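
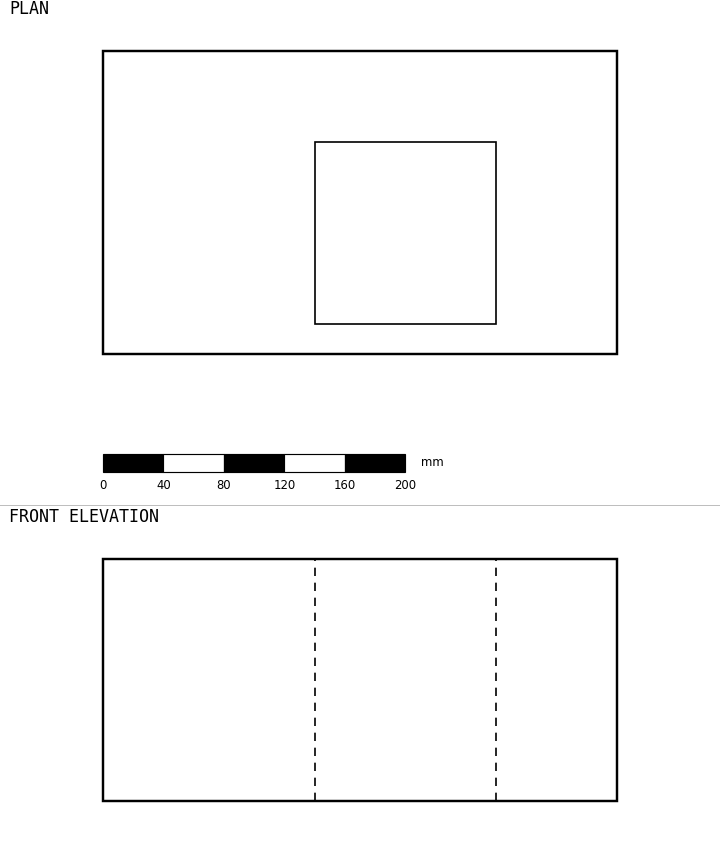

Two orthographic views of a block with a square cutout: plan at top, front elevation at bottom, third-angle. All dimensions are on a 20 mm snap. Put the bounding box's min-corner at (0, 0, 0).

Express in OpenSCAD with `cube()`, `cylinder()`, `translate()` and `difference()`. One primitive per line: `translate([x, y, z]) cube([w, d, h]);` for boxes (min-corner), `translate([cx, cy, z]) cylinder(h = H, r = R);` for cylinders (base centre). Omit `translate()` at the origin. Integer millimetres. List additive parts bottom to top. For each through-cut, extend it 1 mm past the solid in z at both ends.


difference() {
  cube([340, 200, 160]);
  translate([140, 20, -1]) cube([120, 120, 162]);
}


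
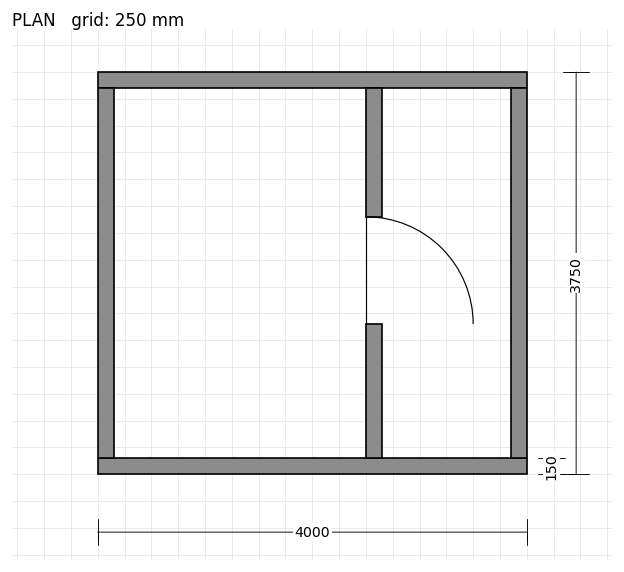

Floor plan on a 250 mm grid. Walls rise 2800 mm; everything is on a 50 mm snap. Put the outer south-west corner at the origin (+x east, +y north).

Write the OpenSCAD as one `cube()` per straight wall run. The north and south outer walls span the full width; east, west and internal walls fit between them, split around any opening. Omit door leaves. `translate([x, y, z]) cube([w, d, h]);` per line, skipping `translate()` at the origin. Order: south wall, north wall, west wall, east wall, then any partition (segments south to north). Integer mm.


cube([4000, 150, 2800]);
translate([0, 3600, 0]) cube([4000, 150, 2800]);
translate([0, 150, 0]) cube([150, 3450, 2800]);
translate([3850, 150, 0]) cube([150, 3450, 2800]);
translate([2500, 150, 0]) cube([150, 1250, 2800]);
translate([2500, 2400, 0]) cube([150, 1200, 2800]);


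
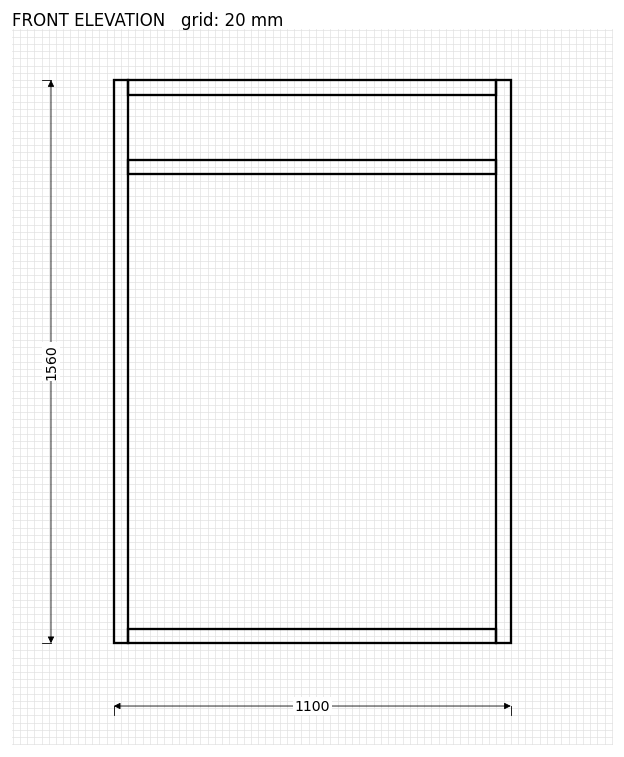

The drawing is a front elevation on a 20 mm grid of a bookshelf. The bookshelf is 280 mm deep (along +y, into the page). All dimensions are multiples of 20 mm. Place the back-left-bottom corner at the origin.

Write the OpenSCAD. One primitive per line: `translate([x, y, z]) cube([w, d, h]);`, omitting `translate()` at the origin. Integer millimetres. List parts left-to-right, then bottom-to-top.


cube([40, 280, 1560]);
translate([40, 0, 0]) cube([1020, 280, 40]);
translate([40, 0, 1300]) cube([1020, 280, 40]);
translate([40, 0, 1520]) cube([1020, 280, 40]);
translate([1060, 0, 0]) cube([40, 280, 1560]);


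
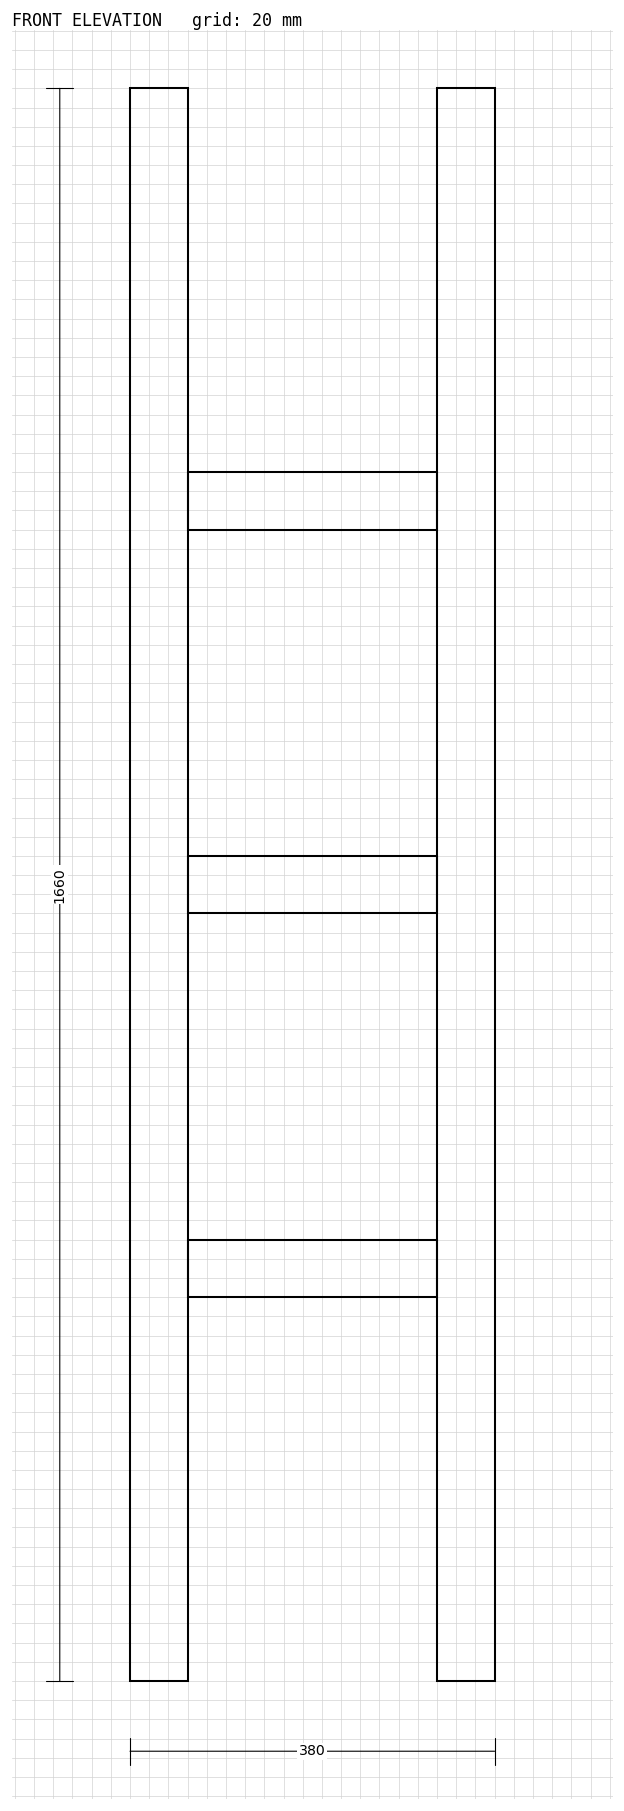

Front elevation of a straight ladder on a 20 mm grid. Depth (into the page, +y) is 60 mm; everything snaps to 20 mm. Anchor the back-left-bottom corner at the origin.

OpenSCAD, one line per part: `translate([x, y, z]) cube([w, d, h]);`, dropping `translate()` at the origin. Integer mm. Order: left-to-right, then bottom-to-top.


cube([60, 60, 1660]);
translate([60, 0, 400]) cube([260, 60, 60]);
translate([60, 0, 800]) cube([260, 60, 60]);
translate([60, 0, 1200]) cube([260, 60, 60]);
translate([320, 0, 0]) cube([60, 60, 1660]);


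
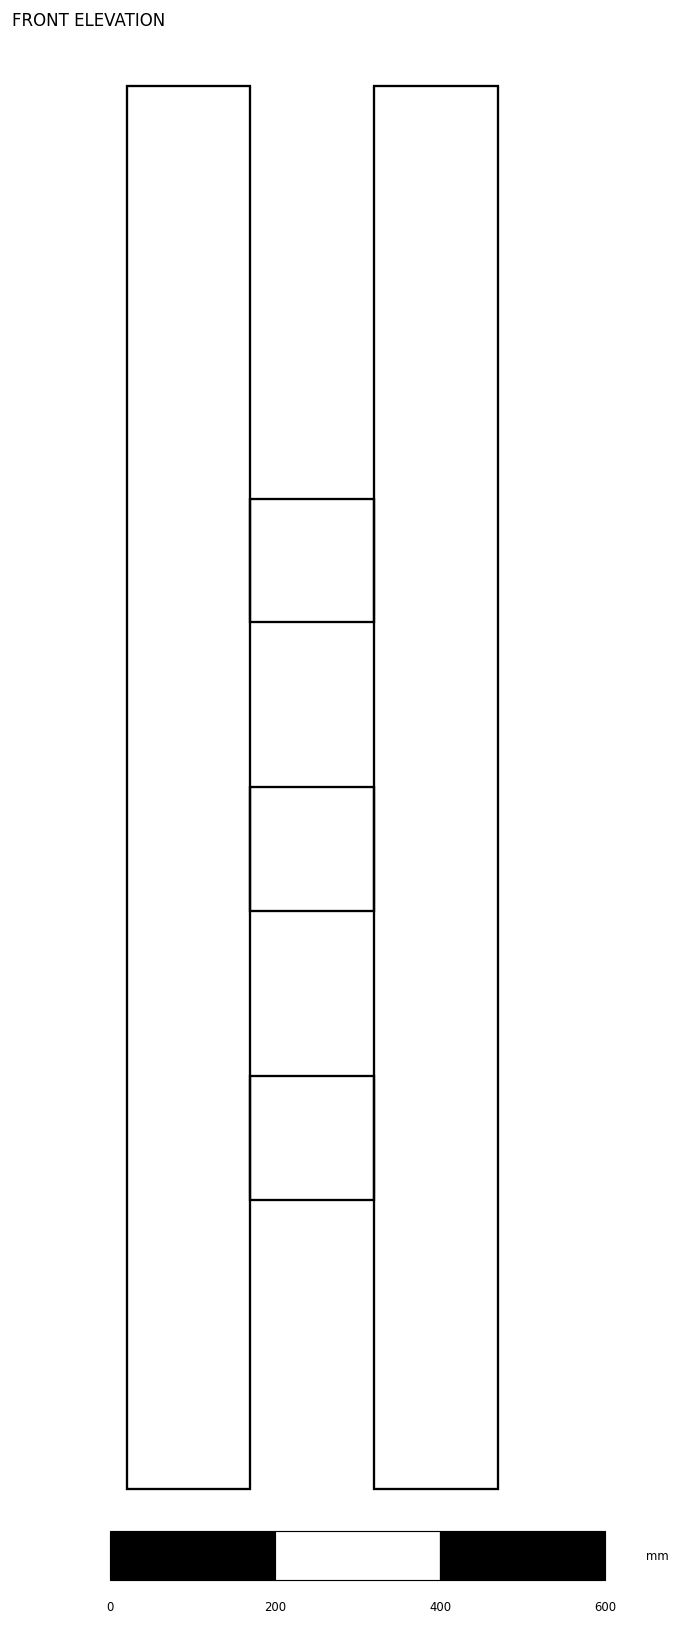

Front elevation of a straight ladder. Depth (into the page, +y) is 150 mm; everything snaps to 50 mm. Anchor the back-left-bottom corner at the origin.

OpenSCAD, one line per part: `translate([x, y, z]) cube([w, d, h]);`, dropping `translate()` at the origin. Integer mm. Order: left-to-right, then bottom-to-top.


cube([150, 150, 1700]);
translate([150, 0, 350]) cube([150, 150, 150]);
translate([150, 0, 700]) cube([150, 150, 150]);
translate([150, 0, 1050]) cube([150, 150, 150]);
translate([300, 0, 0]) cube([150, 150, 1700]);


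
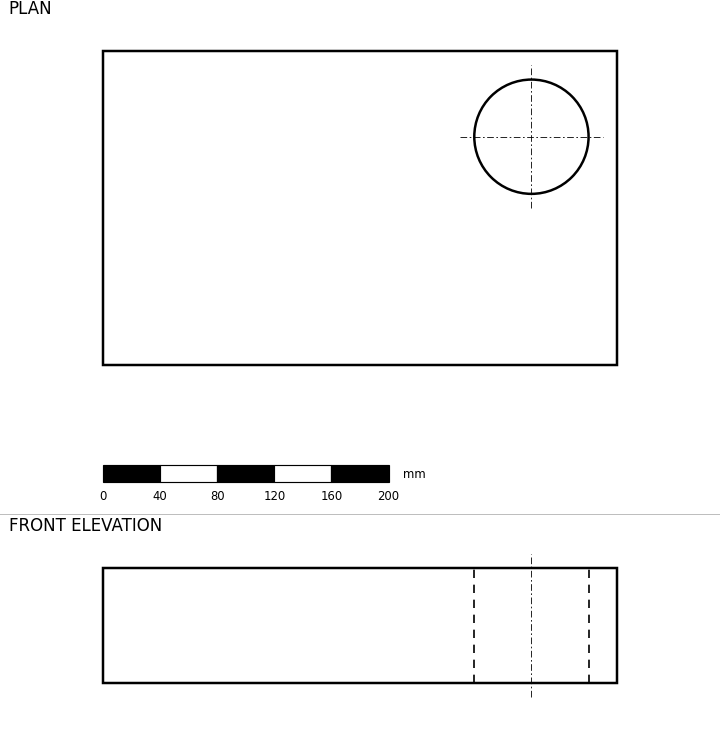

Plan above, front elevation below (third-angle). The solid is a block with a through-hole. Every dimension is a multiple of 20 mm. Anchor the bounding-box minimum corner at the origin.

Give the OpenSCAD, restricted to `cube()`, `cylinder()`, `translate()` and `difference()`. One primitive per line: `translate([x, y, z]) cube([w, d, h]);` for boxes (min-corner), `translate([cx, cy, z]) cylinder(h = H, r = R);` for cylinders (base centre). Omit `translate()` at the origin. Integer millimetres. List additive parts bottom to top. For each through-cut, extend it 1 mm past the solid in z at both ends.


difference() {
  cube([360, 220, 80]);
  translate([300, 160, -1]) cylinder(h = 82, r = 40);
}


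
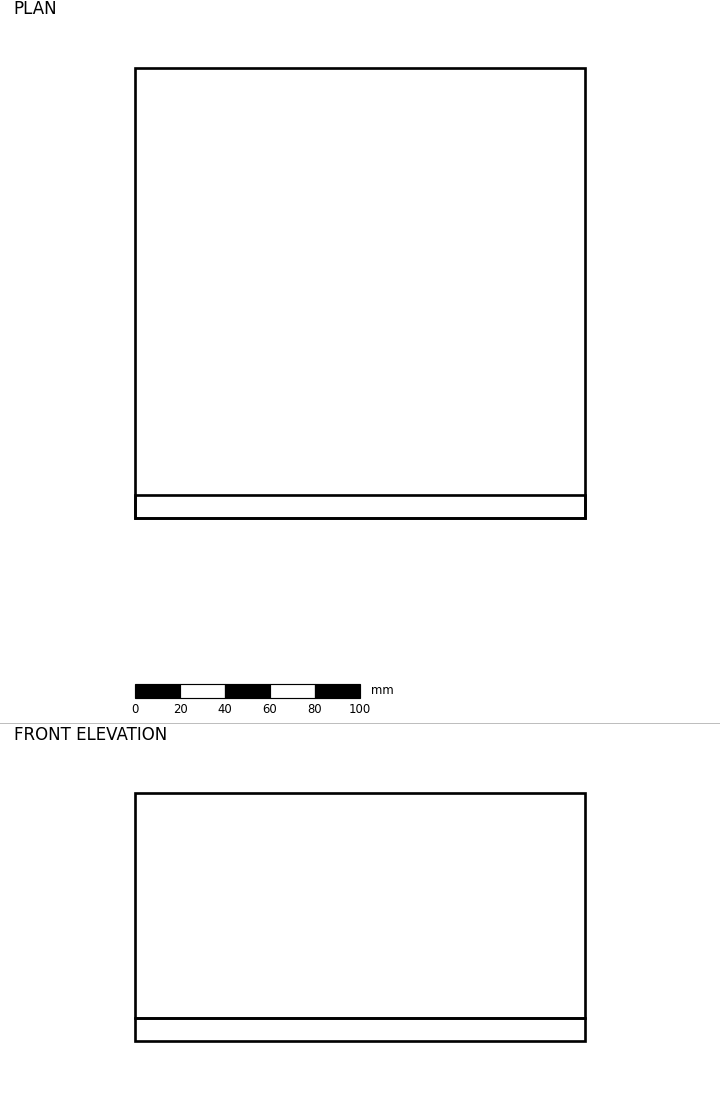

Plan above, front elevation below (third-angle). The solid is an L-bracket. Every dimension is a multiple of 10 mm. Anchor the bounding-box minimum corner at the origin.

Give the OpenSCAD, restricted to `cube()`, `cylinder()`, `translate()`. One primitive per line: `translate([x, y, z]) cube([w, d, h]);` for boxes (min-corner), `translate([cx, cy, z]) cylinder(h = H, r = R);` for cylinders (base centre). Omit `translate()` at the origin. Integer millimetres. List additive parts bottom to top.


cube([200, 200, 10]);
translate([0, 0, 10]) cube([200, 10, 100]);


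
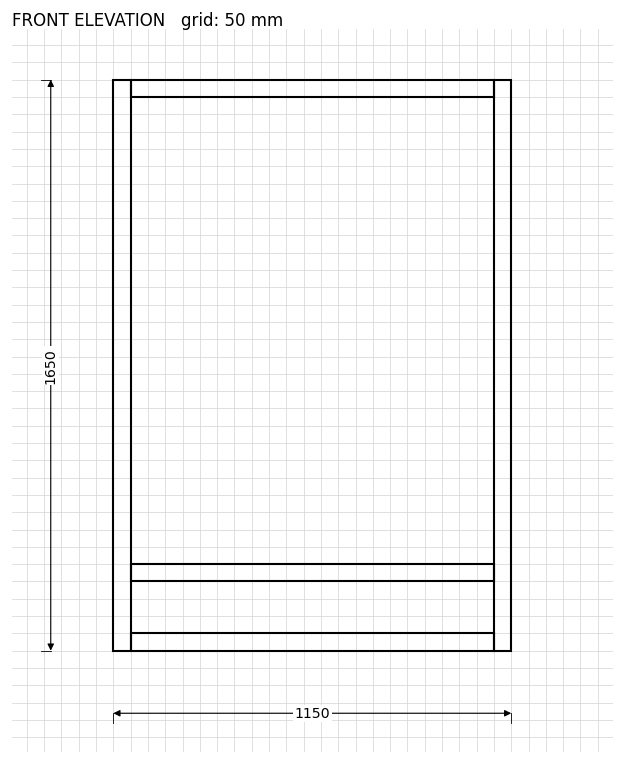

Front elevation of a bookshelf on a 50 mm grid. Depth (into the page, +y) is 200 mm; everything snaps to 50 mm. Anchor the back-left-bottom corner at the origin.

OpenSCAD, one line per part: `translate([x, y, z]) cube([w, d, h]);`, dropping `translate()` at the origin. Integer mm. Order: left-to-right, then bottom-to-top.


cube([50, 200, 1650]);
translate([50, 0, 0]) cube([1050, 200, 50]);
translate([50, 0, 200]) cube([1050, 200, 50]);
translate([50, 0, 1600]) cube([1050, 200, 50]);
translate([1100, 0, 0]) cube([50, 200, 1650]);


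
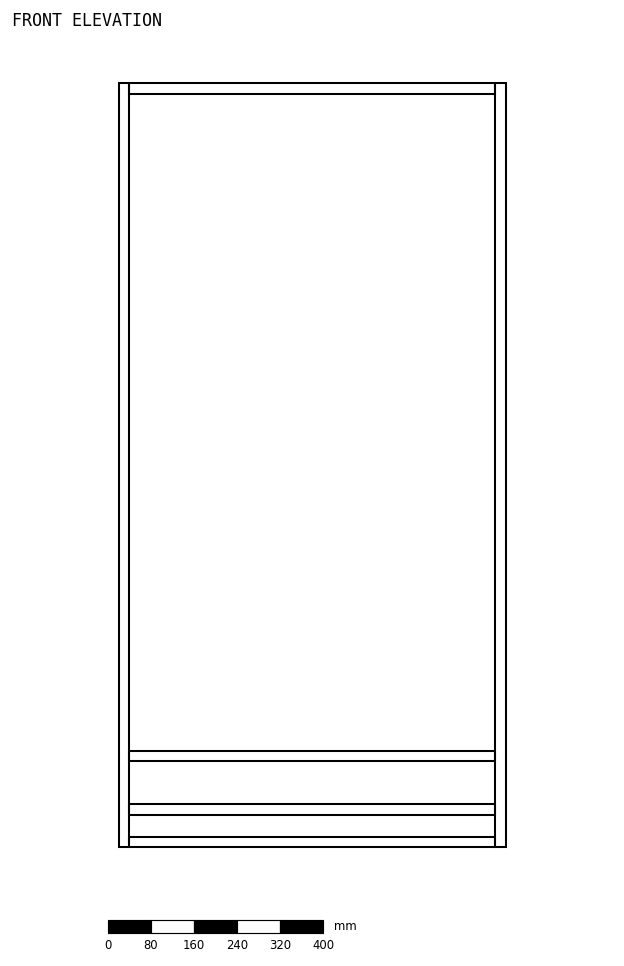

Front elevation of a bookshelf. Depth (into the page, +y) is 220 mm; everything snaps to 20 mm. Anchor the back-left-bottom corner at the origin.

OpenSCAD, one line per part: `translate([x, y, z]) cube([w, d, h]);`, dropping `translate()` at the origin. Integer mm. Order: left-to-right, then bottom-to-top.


cube([20, 220, 1420]);
translate([20, 0, 0]) cube([680, 220, 20]);
translate([20, 0, 60]) cube([680, 220, 20]);
translate([20, 0, 160]) cube([680, 220, 20]);
translate([20, 0, 1400]) cube([680, 220, 20]);
translate([700, 0, 0]) cube([20, 220, 1420]);


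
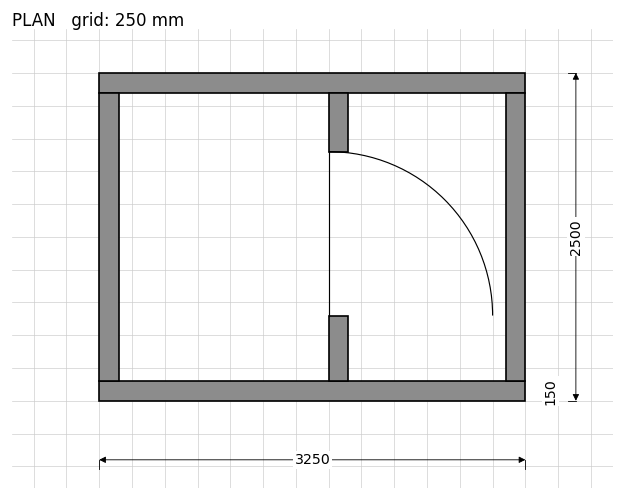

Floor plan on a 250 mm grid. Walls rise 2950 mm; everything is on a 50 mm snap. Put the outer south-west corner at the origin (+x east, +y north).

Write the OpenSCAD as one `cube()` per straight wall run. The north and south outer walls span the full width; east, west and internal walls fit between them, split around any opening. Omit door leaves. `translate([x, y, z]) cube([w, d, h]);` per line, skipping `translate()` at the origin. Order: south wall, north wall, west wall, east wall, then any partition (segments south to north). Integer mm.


cube([3250, 150, 2950]);
translate([0, 2350, 0]) cube([3250, 150, 2950]);
translate([0, 150, 0]) cube([150, 2200, 2950]);
translate([3100, 150, 0]) cube([150, 2200, 2950]);
translate([1750, 150, 0]) cube([150, 500, 2950]);
translate([1750, 1900, 0]) cube([150, 450, 2950]);


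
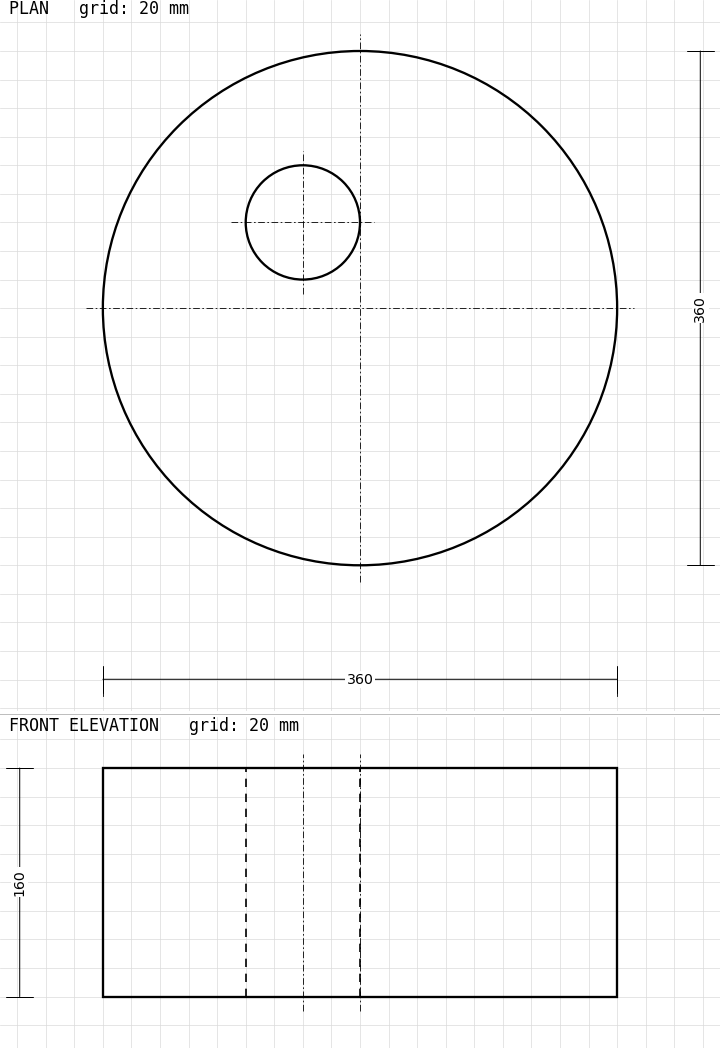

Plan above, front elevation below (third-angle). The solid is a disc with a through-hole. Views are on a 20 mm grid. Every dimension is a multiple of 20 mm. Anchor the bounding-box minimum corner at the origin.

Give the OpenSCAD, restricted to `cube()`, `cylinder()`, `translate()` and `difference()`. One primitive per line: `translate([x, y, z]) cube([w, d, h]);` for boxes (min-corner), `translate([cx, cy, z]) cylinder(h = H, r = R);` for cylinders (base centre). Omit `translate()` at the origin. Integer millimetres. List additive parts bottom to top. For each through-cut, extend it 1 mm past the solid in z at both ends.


difference() {
  translate([180, 180, 0]) cylinder(h = 160, r = 180);
  translate([140, 240, -1]) cylinder(h = 162, r = 40);
}


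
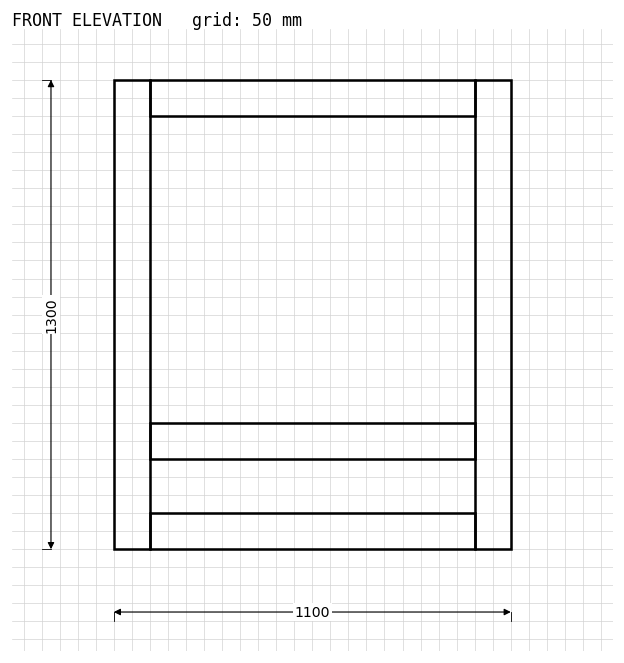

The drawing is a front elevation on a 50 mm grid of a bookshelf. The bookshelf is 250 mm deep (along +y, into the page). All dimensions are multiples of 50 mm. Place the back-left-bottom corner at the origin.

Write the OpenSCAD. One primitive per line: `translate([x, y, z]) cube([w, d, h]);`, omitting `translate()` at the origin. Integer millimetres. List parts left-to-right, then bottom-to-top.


cube([100, 250, 1300]);
translate([100, 0, 0]) cube([900, 250, 100]);
translate([100, 0, 250]) cube([900, 250, 100]);
translate([100, 0, 1200]) cube([900, 250, 100]);
translate([1000, 0, 0]) cube([100, 250, 1300]);


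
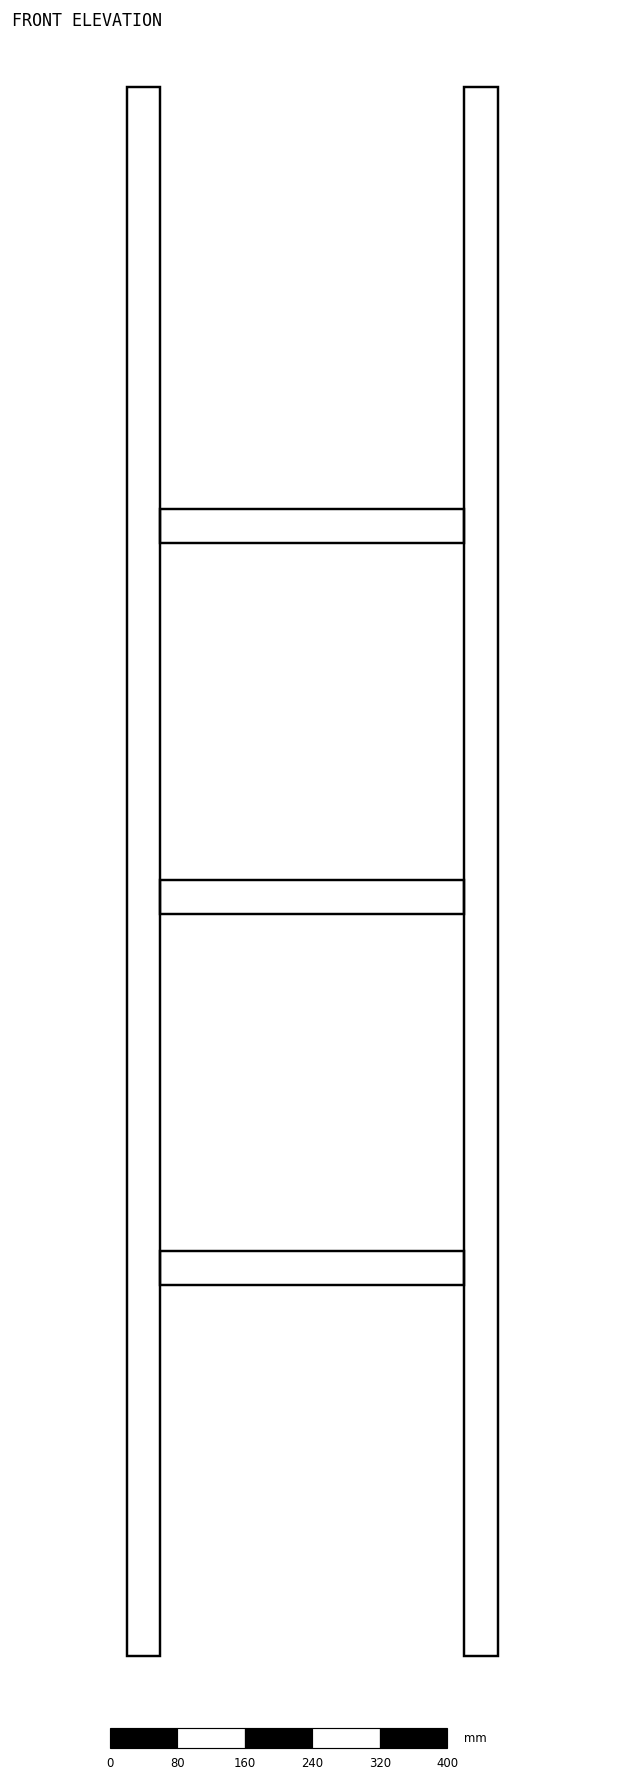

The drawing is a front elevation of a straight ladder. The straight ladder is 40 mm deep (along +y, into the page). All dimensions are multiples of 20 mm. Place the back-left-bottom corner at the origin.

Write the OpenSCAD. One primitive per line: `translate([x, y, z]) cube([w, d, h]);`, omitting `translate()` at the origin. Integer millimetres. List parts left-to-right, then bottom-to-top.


cube([40, 40, 1860]);
translate([40, 0, 440]) cube([360, 40, 40]);
translate([40, 0, 880]) cube([360, 40, 40]);
translate([40, 0, 1320]) cube([360, 40, 40]);
translate([400, 0, 0]) cube([40, 40, 1860]);


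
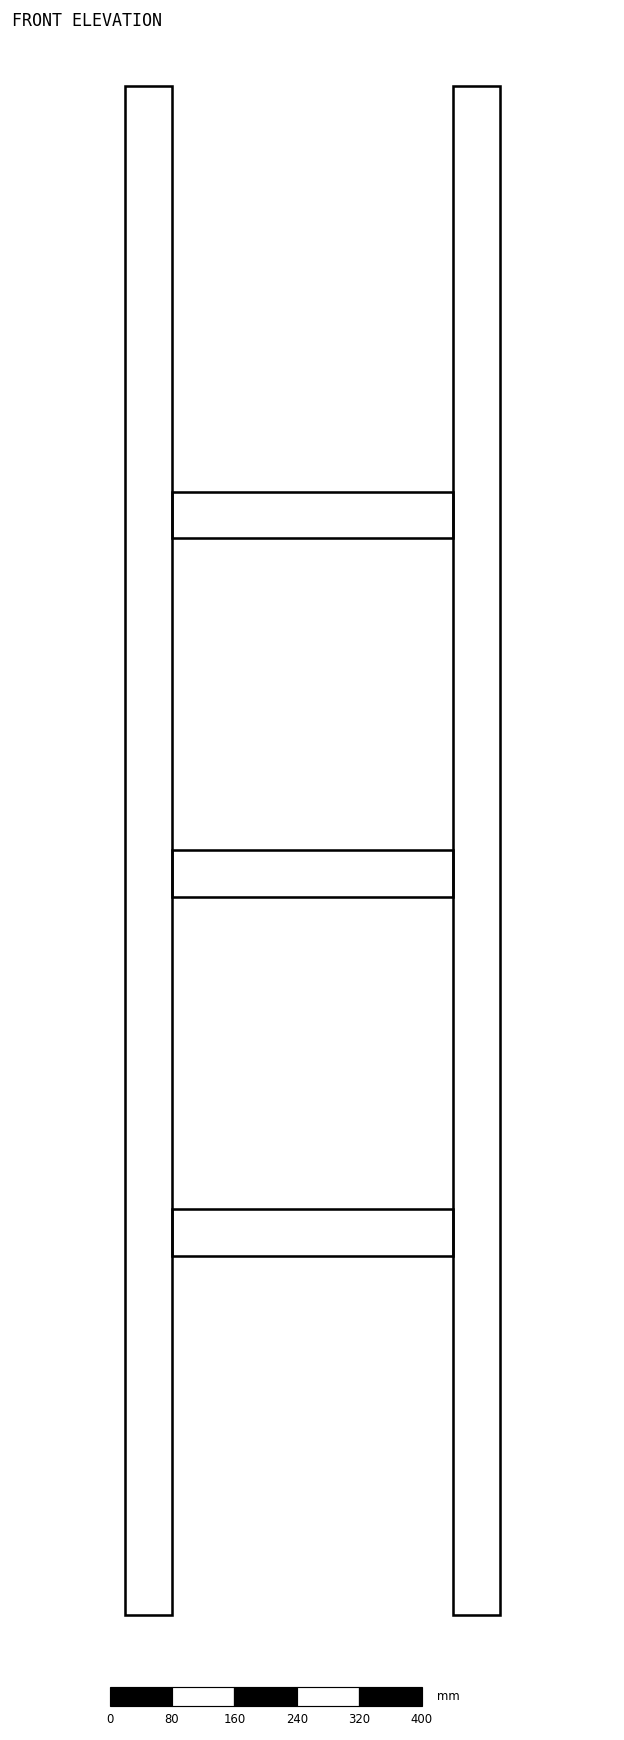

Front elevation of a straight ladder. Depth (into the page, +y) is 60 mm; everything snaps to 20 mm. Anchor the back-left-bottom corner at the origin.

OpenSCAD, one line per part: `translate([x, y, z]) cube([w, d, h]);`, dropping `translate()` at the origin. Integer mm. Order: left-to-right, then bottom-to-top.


cube([60, 60, 1960]);
translate([60, 0, 460]) cube([360, 60, 60]);
translate([60, 0, 920]) cube([360, 60, 60]);
translate([60, 0, 1380]) cube([360, 60, 60]);
translate([420, 0, 0]) cube([60, 60, 1960]);


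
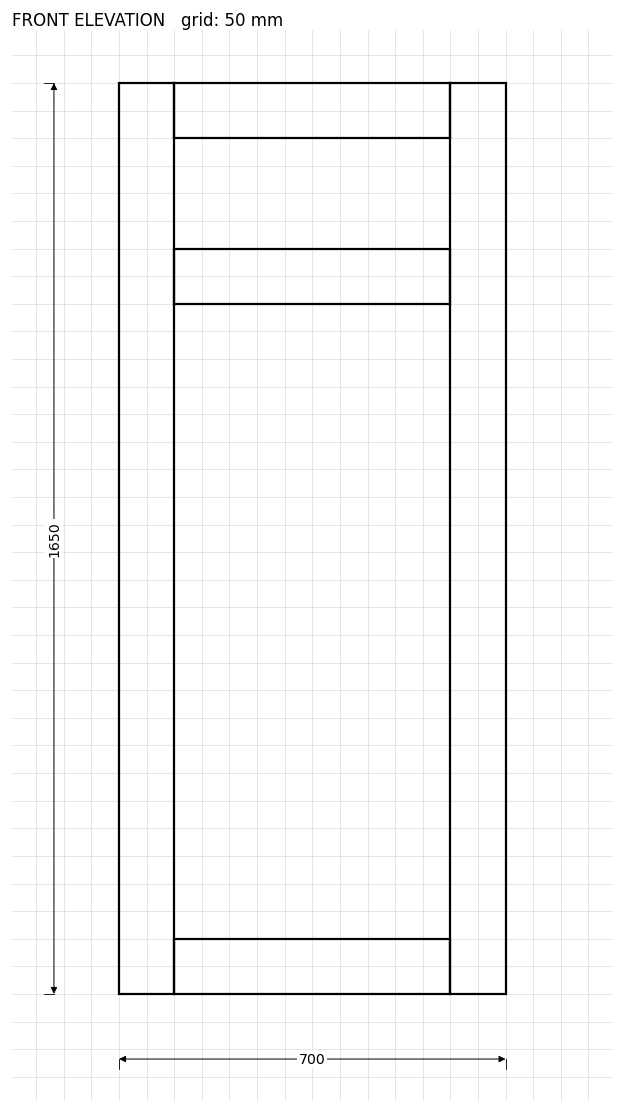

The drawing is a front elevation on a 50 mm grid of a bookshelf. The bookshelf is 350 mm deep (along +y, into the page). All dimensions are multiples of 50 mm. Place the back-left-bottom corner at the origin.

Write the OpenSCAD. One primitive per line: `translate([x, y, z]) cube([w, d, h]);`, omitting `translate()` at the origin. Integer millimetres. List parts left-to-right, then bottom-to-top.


cube([100, 350, 1650]);
translate([100, 0, 0]) cube([500, 350, 100]);
translate([100, 0, 1250]) cube([500, 350, 100]);
translate([100, 0, 1550]) cube([500, 350, 100]);
translate([600, 0, 0]) cube([100, 350, 1650]);


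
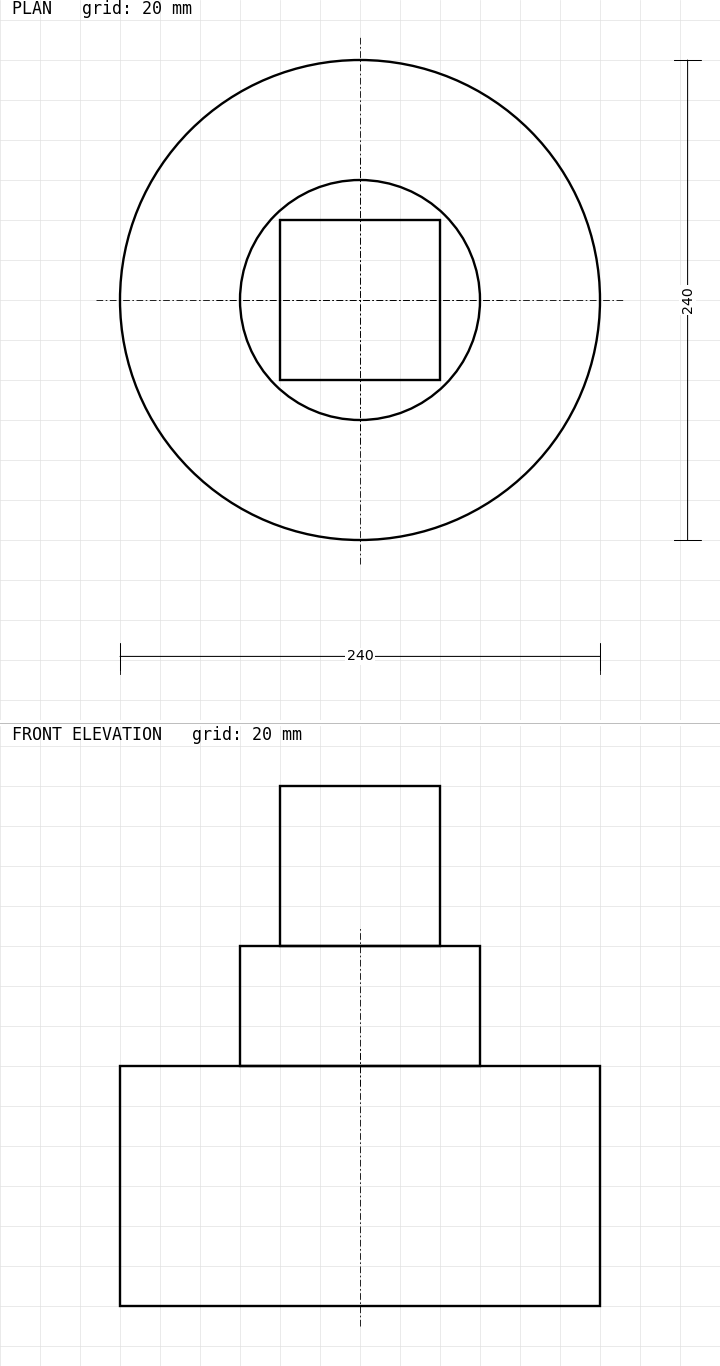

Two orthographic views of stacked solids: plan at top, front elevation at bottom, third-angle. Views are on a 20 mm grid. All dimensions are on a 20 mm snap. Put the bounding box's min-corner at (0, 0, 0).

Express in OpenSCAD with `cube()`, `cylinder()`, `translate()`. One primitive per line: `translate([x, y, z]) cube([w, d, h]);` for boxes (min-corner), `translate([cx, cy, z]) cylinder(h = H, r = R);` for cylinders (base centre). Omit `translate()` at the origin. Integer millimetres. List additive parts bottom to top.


translate([120, 120, 0]) cylinder(h = 120, r = 120);
translate([120, 120, 120]) cylinder(h = 60, r = 60);
translate([80, 80, 180]) cube([80, 80, 80]);


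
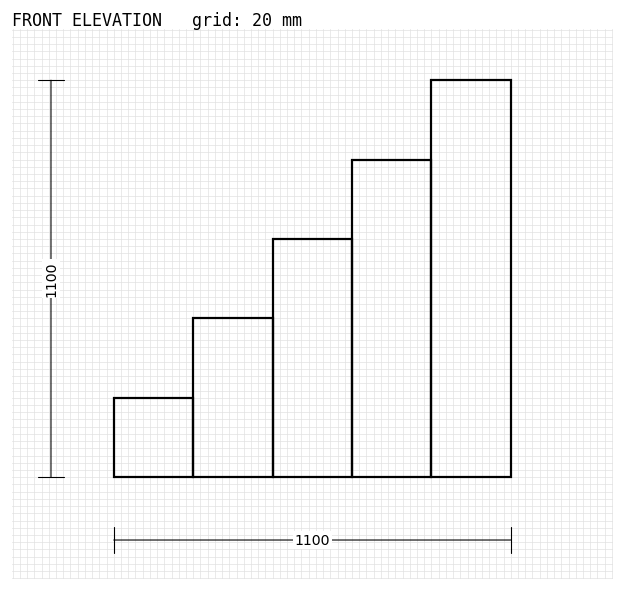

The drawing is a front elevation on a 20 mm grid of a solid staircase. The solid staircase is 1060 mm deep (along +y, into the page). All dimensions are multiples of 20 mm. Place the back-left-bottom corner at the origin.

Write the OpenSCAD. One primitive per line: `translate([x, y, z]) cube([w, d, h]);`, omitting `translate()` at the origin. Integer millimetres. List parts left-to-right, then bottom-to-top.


cube([220, 1060, 220]);
translate([220, 0, 0]) cube([220, 1060, 440]);
translate([440, 0, 0]) cube([220, 1060, 660]);
translate([660, 0, 0]) cube([220, 1060, 880]);
translate([880, 0, 0]) cube([220, 1060, 1100]);


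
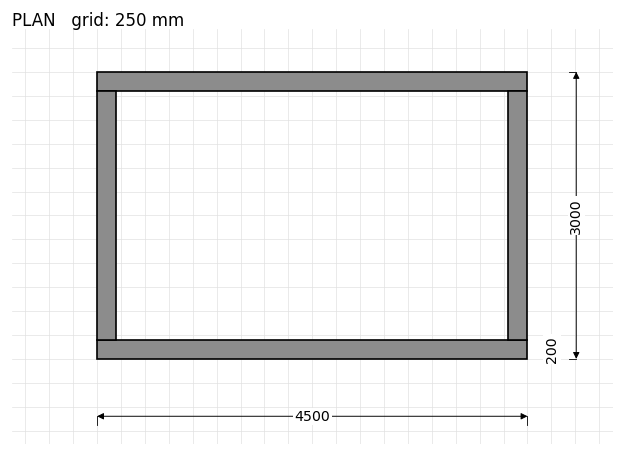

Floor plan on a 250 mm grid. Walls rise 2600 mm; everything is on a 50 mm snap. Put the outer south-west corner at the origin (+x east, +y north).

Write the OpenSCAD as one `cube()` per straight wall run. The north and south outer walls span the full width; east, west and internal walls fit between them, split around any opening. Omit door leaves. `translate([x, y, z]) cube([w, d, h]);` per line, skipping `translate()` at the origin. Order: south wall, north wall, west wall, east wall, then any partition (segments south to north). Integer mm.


cube([4500, 200, 2600]);
translate([0, 2800, 0]) cube([4500, 200, 2600]);
translate([0, 200, 0]) cube([200, 2600, 2600]);
translate([4300, 200, 0]) cube([200, 2600, 2600]);


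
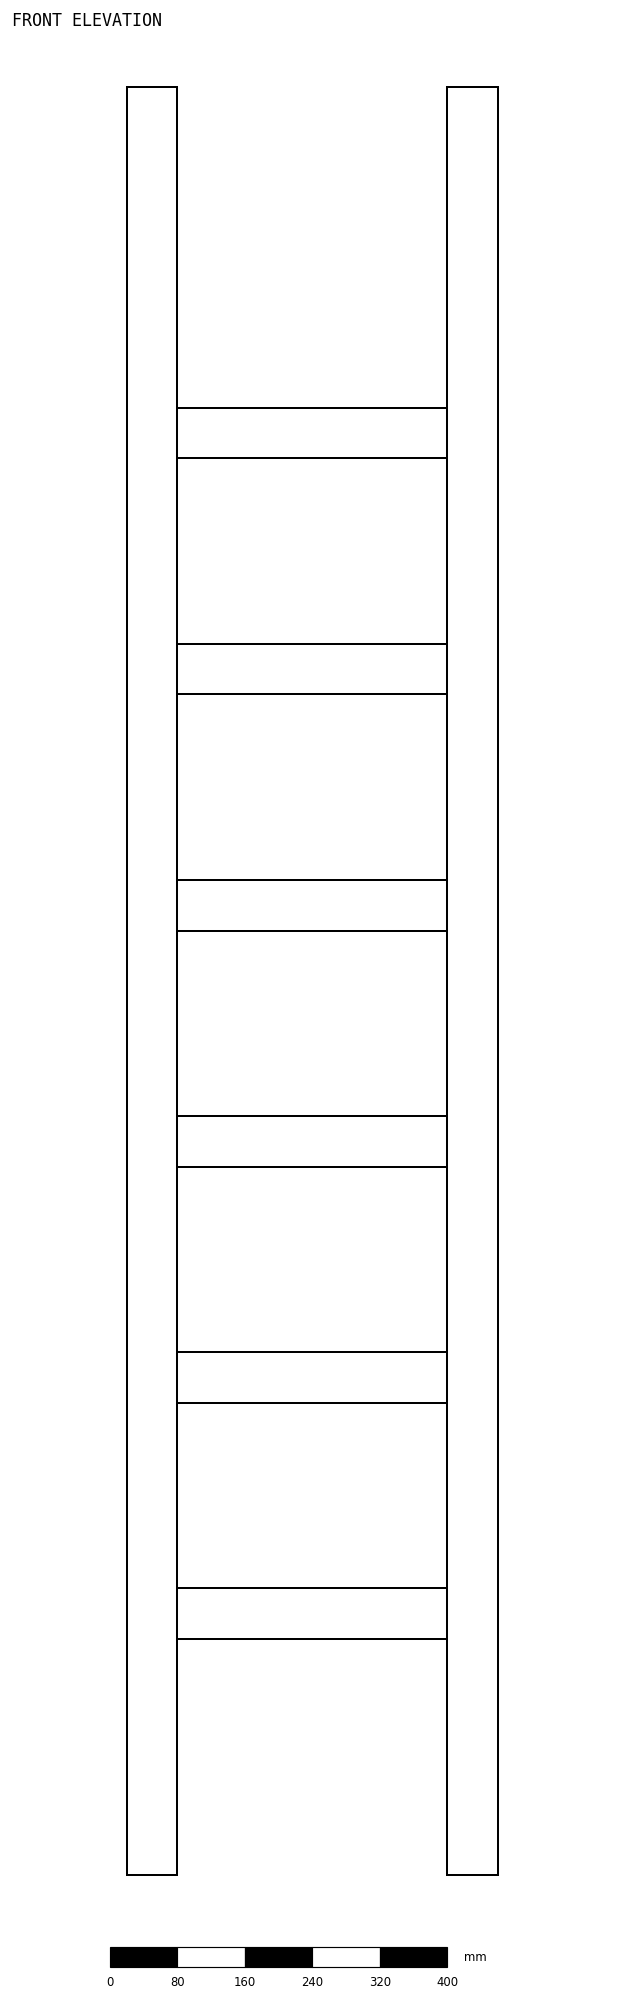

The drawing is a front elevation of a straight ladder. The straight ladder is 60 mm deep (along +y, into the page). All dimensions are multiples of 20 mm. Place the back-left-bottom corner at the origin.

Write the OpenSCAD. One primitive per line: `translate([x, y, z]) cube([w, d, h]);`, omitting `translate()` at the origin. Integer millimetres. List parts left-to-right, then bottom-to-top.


cube([60, 60, 2120]);
translate([60, 0, 280]) cube([320, 60, 60]);
translate([60, 0, 560]) cube([320, 60, 60]);
translate([60, 0, 840]) cube([320, 60, 60]);
translate([60, 0, 1120]) cube([320, 60, 60]);
translate([60, 0, 1400]) cube([320, 60, 60]);
translate([60, 0, 1680]) cube([320, 60, 60]);
translate([380, 0, 0]) cube([60, 60, 2120]);


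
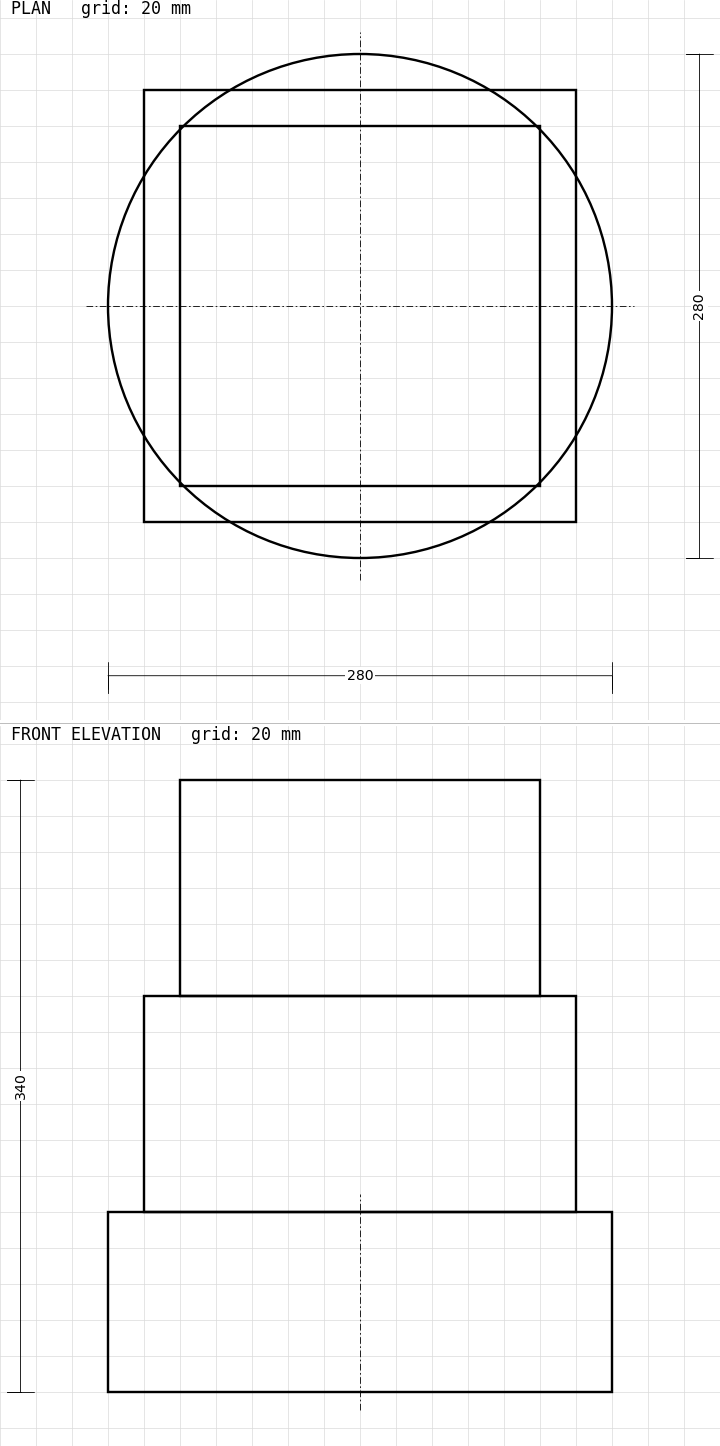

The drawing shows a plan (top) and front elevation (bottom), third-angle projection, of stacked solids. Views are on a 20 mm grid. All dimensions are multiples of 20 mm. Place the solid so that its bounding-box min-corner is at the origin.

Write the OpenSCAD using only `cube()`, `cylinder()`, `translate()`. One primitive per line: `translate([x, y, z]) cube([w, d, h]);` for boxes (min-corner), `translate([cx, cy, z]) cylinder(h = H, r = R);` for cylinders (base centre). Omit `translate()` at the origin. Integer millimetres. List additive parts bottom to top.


translate([140, 140, 0]) cylinder(h = 100, r = 140);
translate([20, 20, 100]) cube([240, 240, 120]);
translate([40, 40, 220]) cube([200, 200, 120]);


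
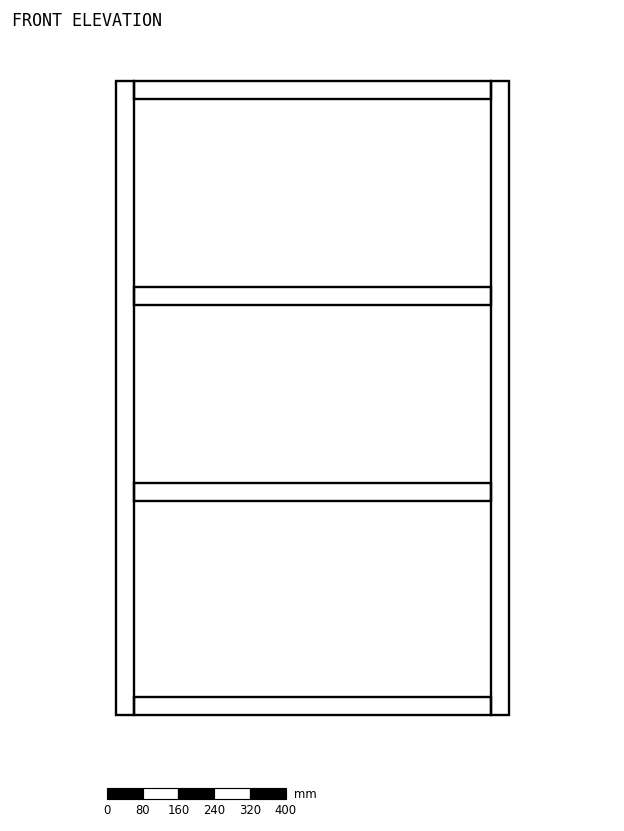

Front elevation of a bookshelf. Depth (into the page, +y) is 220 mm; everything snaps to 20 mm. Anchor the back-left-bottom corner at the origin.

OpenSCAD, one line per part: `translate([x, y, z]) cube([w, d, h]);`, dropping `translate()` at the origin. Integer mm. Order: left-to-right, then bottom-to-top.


cube([40, 220, 1420]);
translate([40, 0, 0]) cube([800, 220, 40]);
translate([40, 0, 480]) cube([800, 220, 40]);
translate([40, 0, 920]) cube([800, 220, 40]);
translate([40, 0, 1380]) cube([800, 220, 40]);
translate([840, 0, 0]) cube([40, 220, 1420]);


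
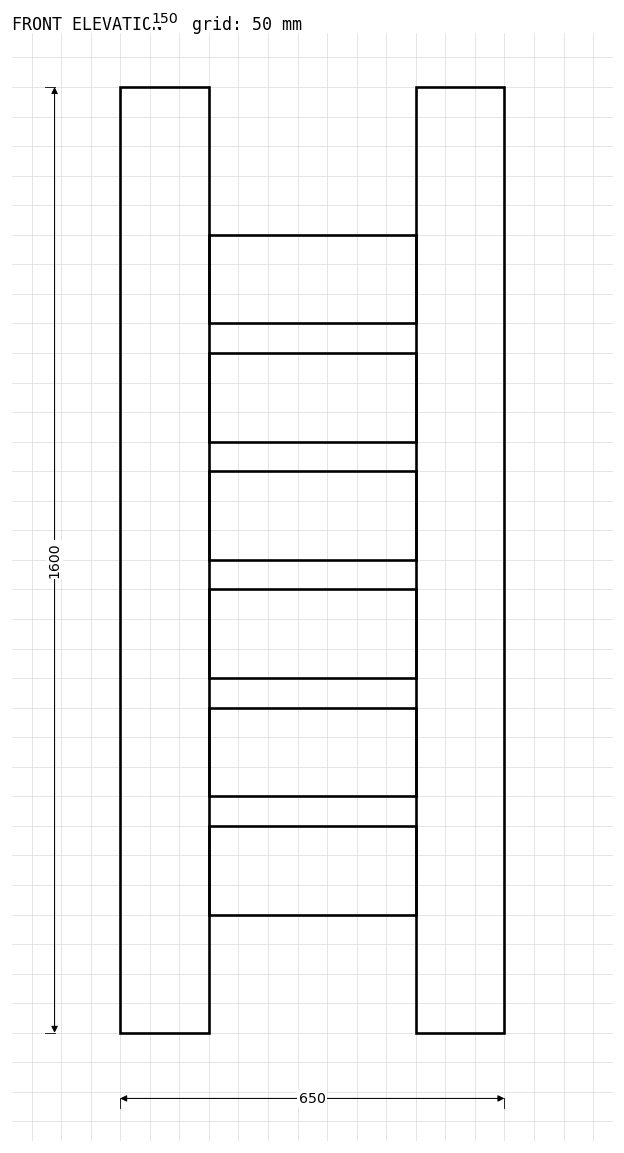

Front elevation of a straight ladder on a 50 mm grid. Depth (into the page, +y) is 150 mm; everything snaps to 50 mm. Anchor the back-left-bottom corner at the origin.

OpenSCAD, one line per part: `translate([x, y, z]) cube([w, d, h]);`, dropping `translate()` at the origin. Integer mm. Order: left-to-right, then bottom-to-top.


cube([150, 150, 1600]);
translate([150, 0, 200]) cube([350, 150, 150]);
translate([150, 0, 400]) cube([350, 150, 150]);
translate([150, 0, 600]) cube([350, 150, 150]);
translate([150, 0, 800]) cube([350, 150, 150]);
translate([150, 0, 1000]) cube([350, 150, 150]);
translate([150, 0, 1200]) cube([350, 150, 150]);
translate([500, 0, 0]) cube([150, 150, 1600]);


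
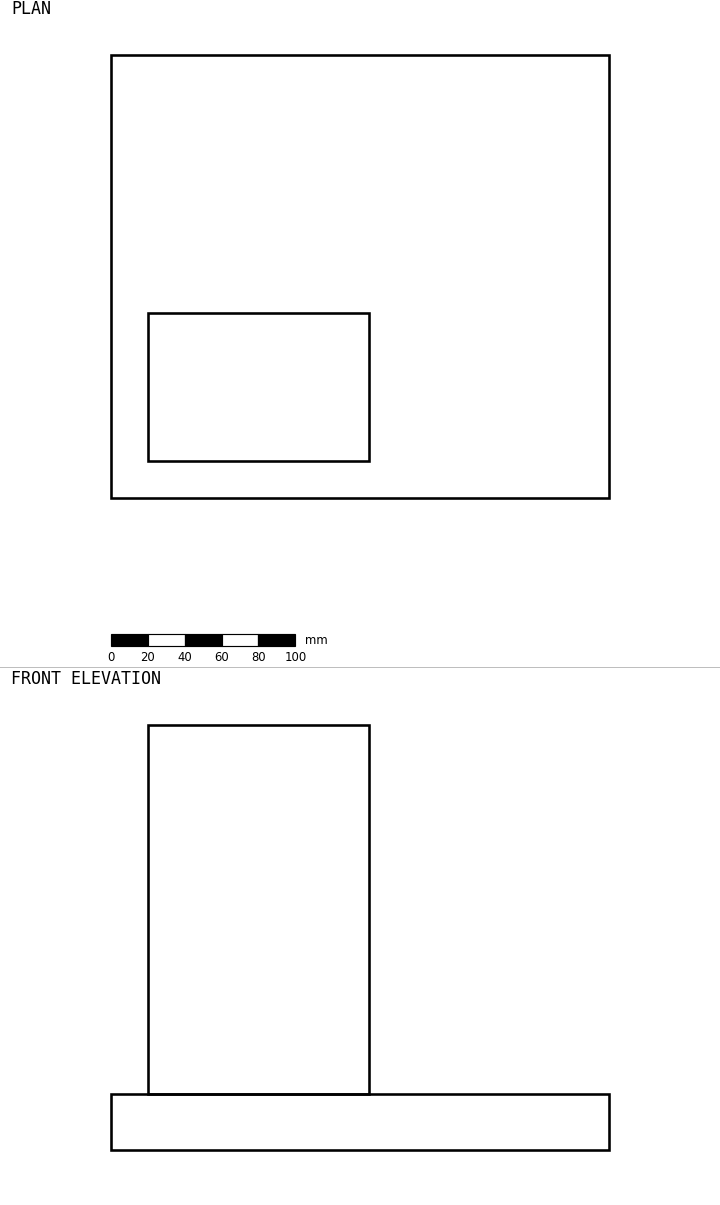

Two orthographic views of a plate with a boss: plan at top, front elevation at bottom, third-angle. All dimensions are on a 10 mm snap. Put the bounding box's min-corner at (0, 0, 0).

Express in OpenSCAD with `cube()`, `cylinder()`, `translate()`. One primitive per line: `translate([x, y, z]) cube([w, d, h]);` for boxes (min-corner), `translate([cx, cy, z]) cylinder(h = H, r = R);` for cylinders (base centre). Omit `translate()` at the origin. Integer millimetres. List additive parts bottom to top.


cube([270, 240, 30]);
translate([20, 20, 30]) cube([120, 80, 200]);


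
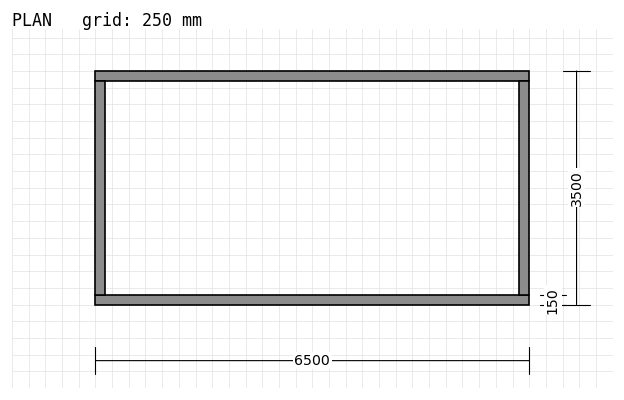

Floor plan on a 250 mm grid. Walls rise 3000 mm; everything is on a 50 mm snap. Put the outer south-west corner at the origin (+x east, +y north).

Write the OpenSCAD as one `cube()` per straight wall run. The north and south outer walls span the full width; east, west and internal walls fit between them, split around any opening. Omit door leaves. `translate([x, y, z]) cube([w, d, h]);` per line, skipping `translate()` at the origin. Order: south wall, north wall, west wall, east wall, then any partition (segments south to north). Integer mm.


cube([6500, 150, 3000]);
translate([0, 3350, 0]) cube([6500, 150, 3000]);
translate([0, 150, 0]) cube([150, 3200, 3000]);
translate([6350, 150, 0]) cube([150, 3200, 3000]);


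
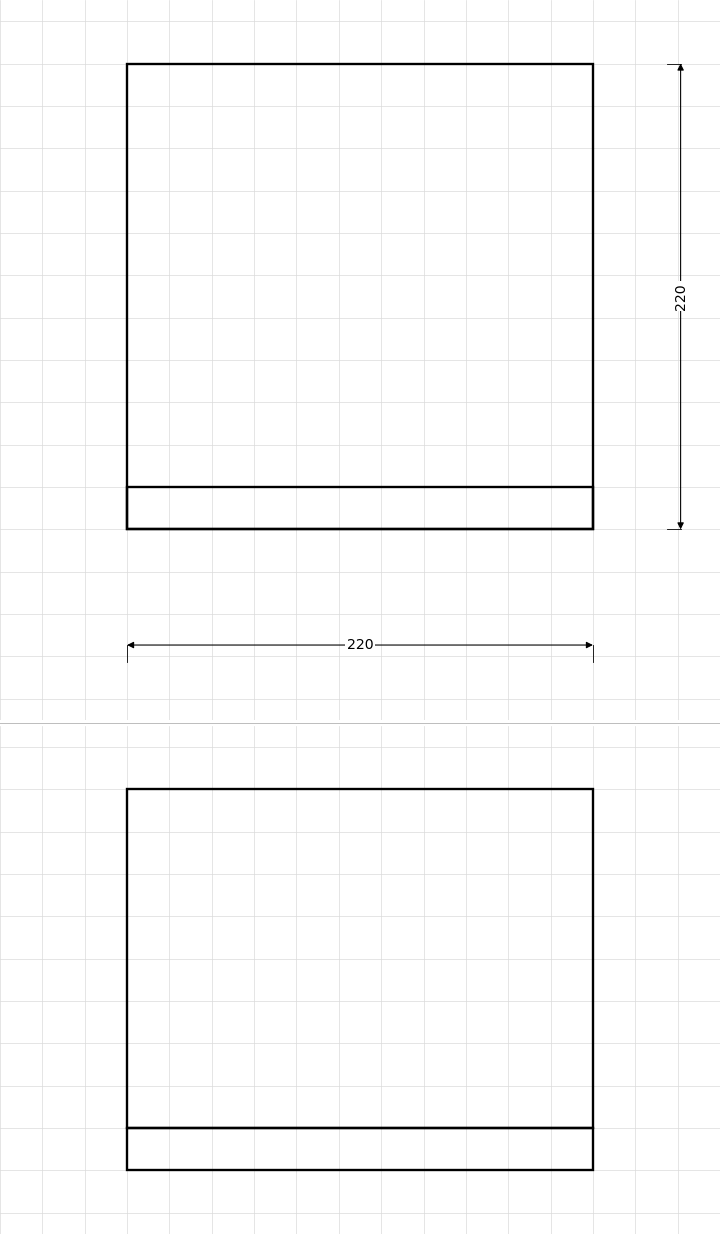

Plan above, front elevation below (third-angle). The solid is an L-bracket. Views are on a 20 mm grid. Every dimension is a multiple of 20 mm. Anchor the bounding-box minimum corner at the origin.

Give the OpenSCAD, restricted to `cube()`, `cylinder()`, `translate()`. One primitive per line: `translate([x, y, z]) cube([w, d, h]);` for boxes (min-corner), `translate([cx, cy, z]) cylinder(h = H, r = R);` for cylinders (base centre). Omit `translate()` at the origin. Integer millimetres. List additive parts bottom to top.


cube([220, 220, 20]);
translate([0, 0, 20]) cube([220, 20, 160]);


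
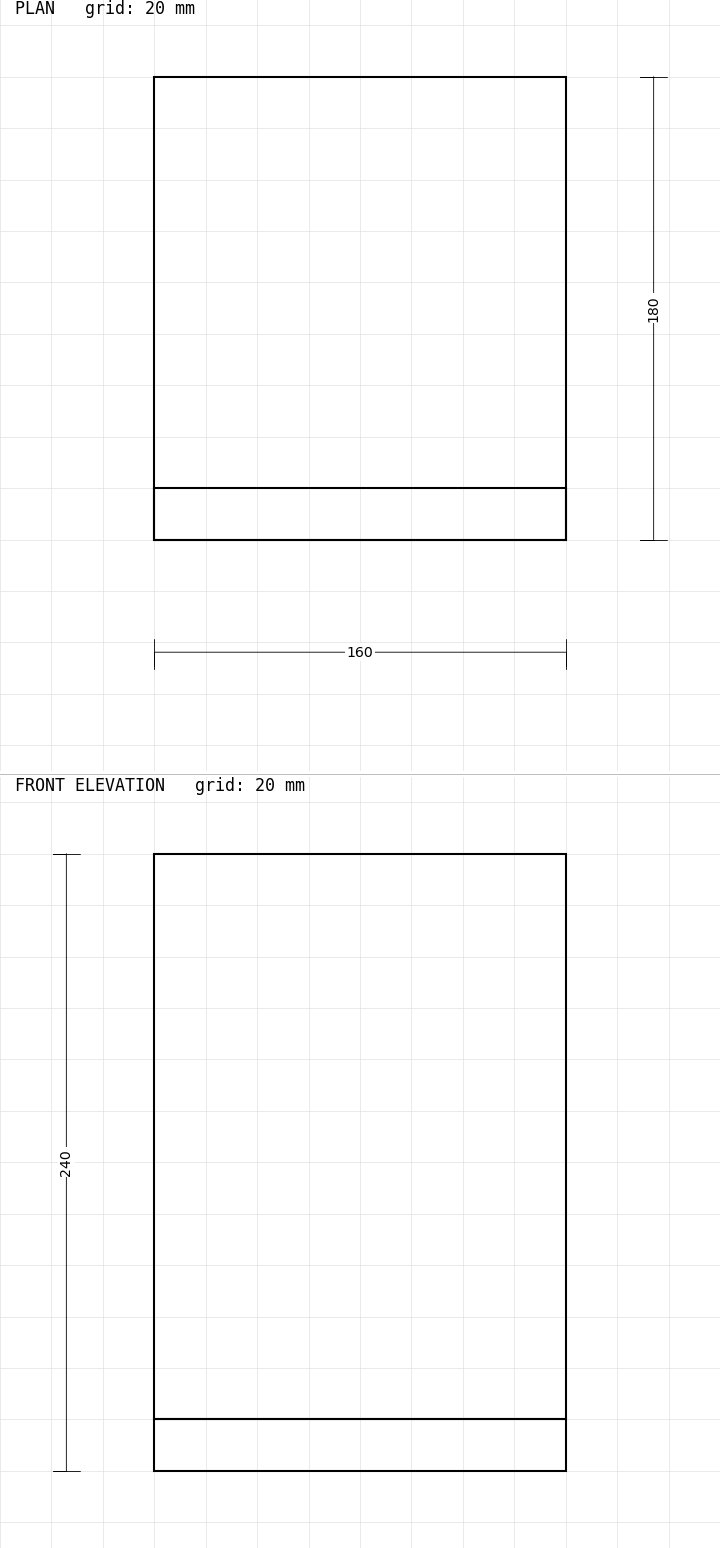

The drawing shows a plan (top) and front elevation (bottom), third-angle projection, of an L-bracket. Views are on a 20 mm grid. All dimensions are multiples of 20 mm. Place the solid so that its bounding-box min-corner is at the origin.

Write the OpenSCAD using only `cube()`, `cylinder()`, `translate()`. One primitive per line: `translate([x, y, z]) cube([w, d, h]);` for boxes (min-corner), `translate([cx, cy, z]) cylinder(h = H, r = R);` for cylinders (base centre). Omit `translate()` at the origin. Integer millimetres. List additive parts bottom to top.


cube([160, 180, 20]);
translate([0, 0, 20]) cube([160, 20, 220]);


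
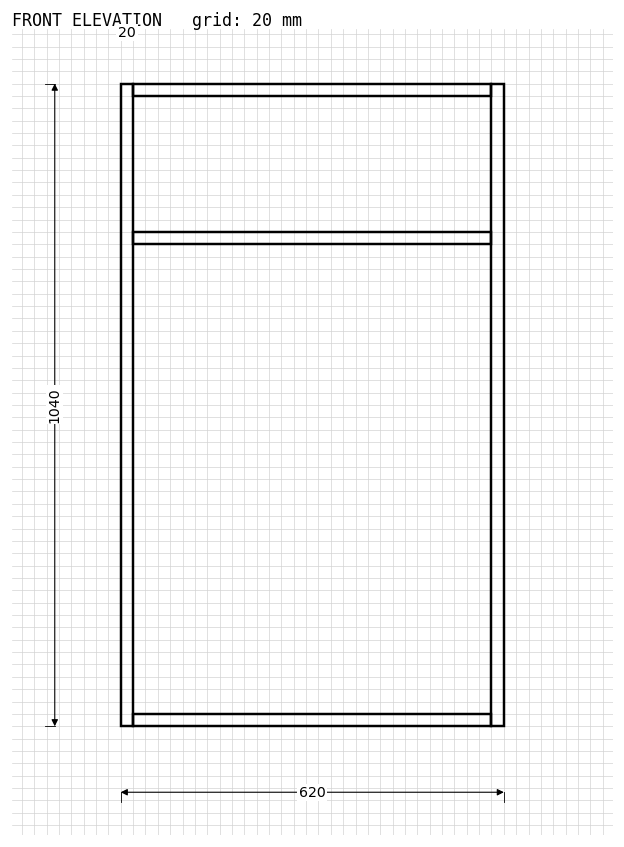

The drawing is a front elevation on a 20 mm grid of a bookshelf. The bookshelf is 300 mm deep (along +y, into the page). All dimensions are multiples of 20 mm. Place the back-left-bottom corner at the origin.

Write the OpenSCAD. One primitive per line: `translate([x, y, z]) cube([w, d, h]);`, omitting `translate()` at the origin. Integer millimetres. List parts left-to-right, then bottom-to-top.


cube([20, 300, 1040]);
translate([20, 0, 0]) cube([580, 300, 20]);
translate([20, 0, 780]) cube([580, 300, 20]);
translate([20, 0, 1020]) cube([580, 300, 20]);
translate([600, 0, 0]) cube([20, 300, 1040]);


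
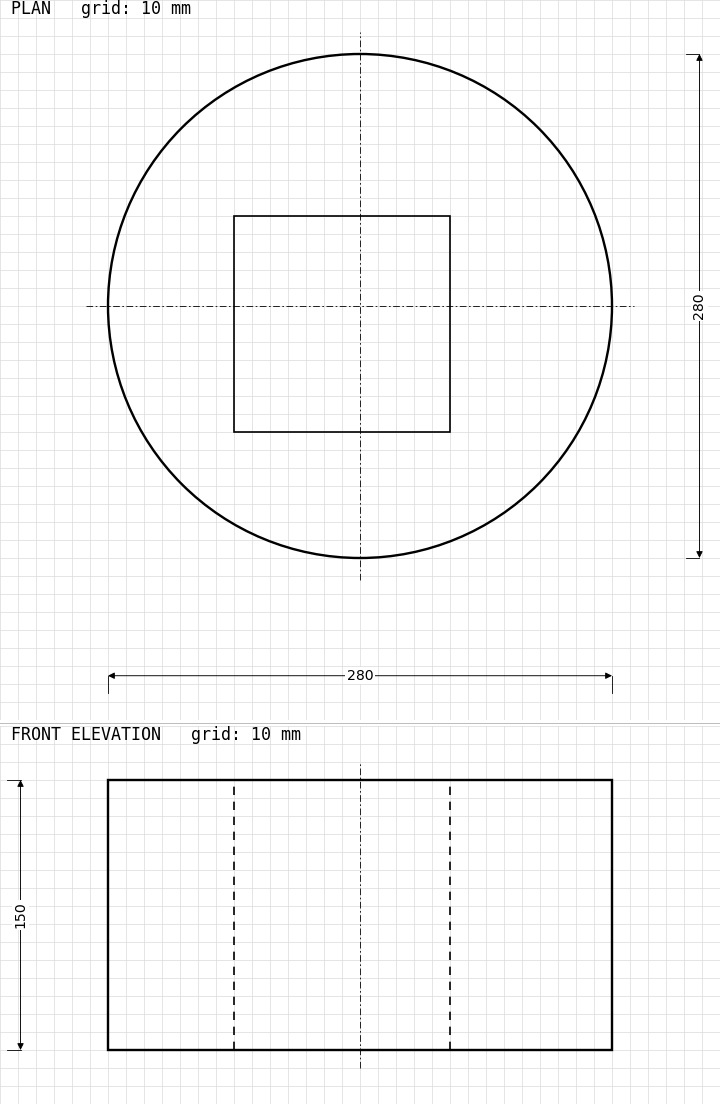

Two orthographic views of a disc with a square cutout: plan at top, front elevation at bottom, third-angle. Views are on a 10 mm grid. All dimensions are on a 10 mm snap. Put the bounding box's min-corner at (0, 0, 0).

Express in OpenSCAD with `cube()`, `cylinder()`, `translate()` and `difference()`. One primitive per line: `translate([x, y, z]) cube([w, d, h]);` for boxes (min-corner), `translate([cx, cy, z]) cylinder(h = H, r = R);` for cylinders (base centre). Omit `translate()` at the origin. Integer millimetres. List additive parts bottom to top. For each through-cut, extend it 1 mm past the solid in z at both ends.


difference() {
  translate([140, 140, 0]) cylinder(h = 150, r = 140);
  translate([70, 70, -1]) cube([120, 120, 152]);
}


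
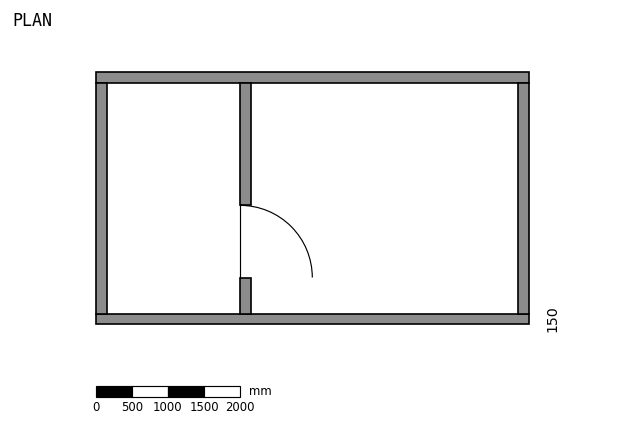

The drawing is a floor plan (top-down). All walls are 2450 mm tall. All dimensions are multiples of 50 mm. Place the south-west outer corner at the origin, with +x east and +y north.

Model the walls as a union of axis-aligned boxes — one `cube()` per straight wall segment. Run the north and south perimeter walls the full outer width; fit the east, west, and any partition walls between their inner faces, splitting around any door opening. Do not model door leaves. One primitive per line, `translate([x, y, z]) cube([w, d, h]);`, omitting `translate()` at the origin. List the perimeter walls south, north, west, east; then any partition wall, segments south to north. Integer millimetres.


cube([6000, 150, 2450]);
translate([0, 3350, 0]) cube([6000, 150, 2450]);
translate([0, 150, 0]) cube([150, 3200, 2450]);
translate([5850, 150, 0]) cube([150, 3200, 2450]);
translate([2000, 150, 0]) cube([150, 500, 2450]);
translate([2000, 1650, 0]) cube([150, 1700, 2450]);


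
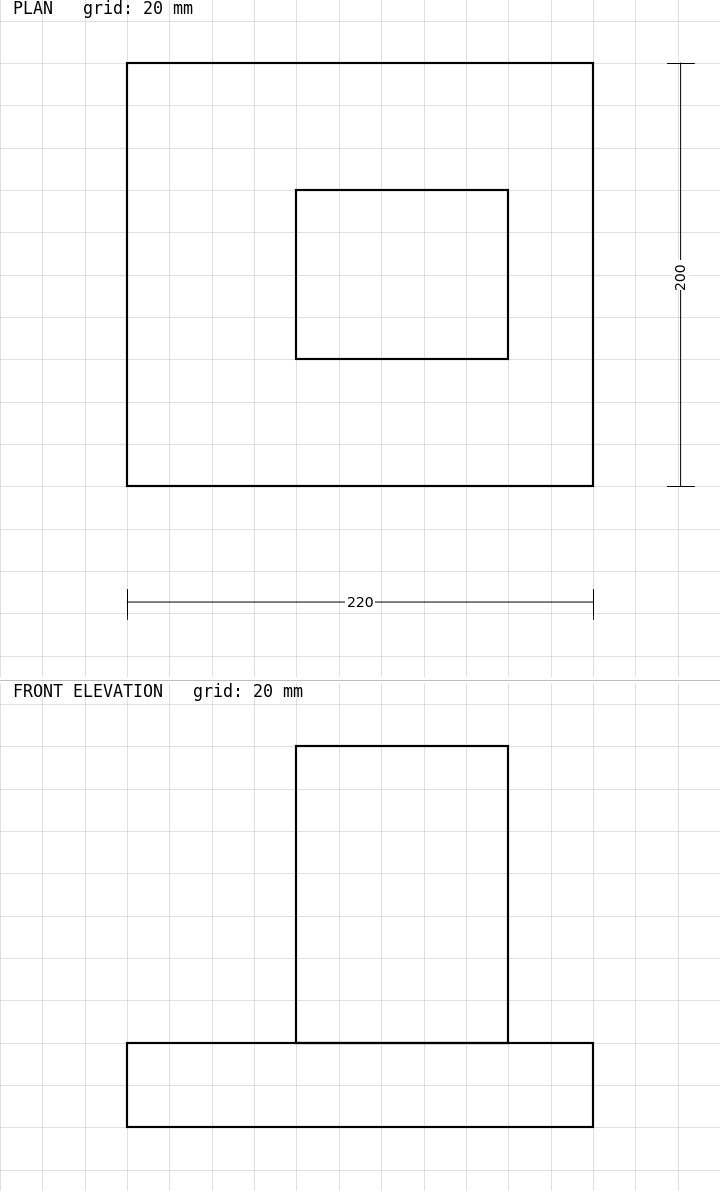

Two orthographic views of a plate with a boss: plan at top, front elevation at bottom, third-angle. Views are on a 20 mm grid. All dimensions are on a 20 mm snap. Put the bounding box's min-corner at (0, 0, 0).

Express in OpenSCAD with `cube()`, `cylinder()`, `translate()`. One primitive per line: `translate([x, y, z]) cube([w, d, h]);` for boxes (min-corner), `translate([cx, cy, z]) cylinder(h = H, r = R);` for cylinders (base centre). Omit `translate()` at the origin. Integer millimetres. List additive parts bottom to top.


cube([220, 200, 40]);
translate([80, 60, 40]) cube([100, 80, 140]);


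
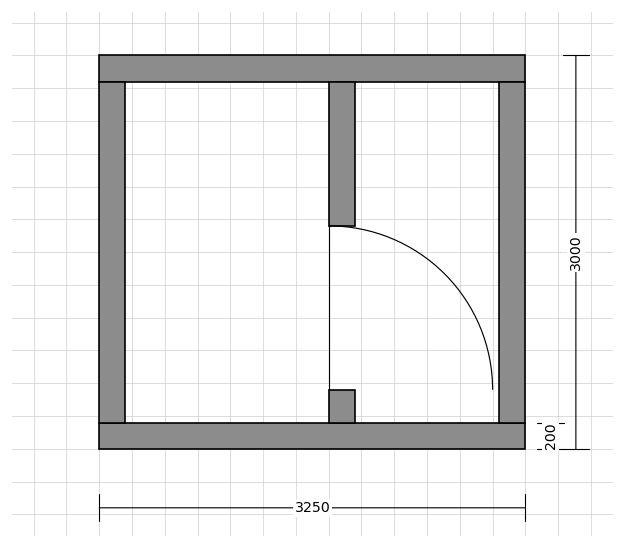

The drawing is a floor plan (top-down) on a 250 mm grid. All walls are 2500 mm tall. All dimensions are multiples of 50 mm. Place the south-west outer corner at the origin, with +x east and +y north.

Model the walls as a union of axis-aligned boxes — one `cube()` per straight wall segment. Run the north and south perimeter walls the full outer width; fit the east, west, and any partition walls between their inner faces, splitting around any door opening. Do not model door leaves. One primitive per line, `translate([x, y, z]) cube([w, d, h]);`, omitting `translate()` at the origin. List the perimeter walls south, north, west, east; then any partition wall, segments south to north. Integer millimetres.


cube([3250, 200, 2500]);
translate([0, 2800, 0]) cube([3250, 200, 2500]);
translate([0, 200, 0]) cube([200, 2600, 2500]);
translate([3050, 200, 0]) cube([200, 2600, 2500]);
translate([1750, 200, 0]) cube([200, 250, 2500]);
translate([1750, 1700, 0]) cube([200, 1100, 2500]);


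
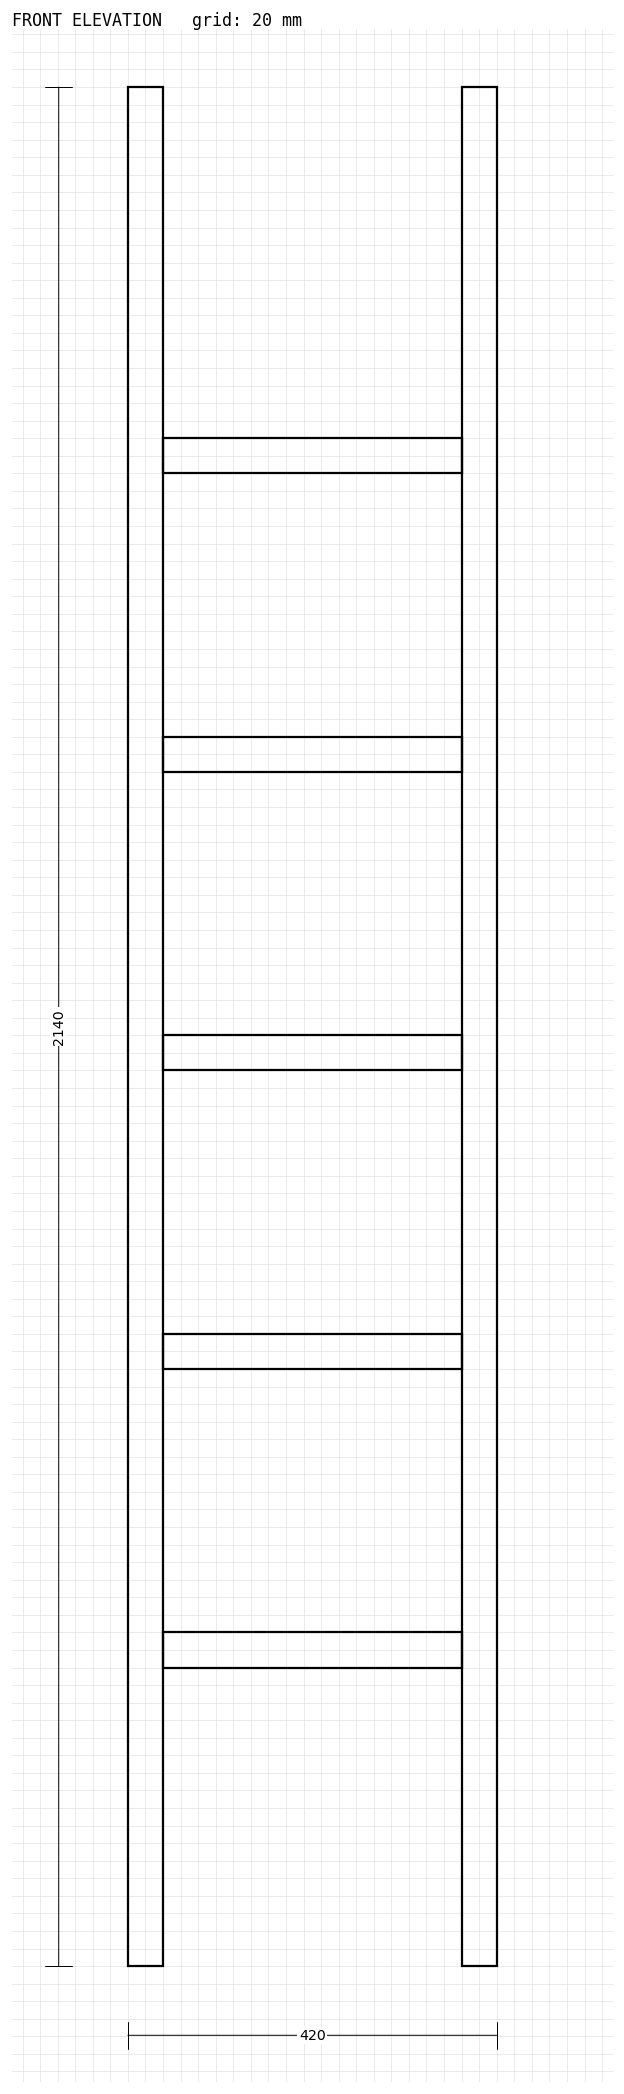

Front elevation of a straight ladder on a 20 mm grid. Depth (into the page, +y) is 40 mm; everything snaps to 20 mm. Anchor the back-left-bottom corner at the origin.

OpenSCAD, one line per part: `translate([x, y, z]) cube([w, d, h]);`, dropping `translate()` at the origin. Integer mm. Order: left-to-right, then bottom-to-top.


cube([40, 40, 2140]);
translate([40, 0, 340]) cube([340, 40, 40]);
translate([40, 0, 680]) cube([340, 40, 40]);
translate([40, 0, 1020]) cube([340, 40, 40]);
translate([40, 0, 1360]) cube([340, 40, 40]);
translate([40, 0, 1700]) cube([340, 40, 40]);
translate([380, 0, 0]) cube([40, 40, 2140]);
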